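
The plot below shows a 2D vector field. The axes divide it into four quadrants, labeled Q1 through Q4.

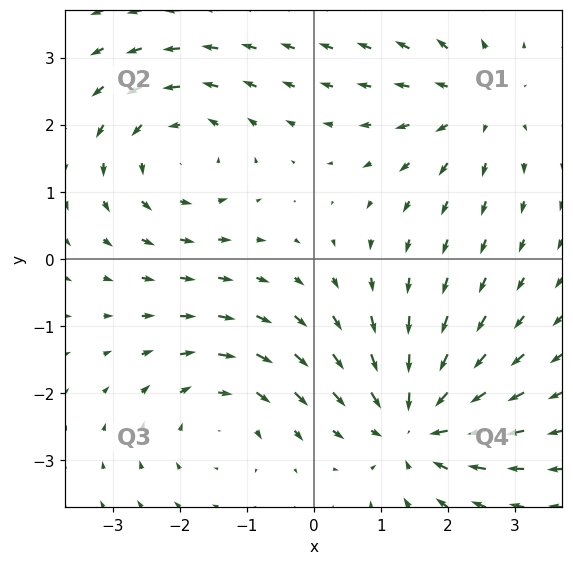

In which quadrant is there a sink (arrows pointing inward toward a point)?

The sink sits at approximately (1.5, -2.5), which lies in quadrant Q4. The divergence there is about -6, negative as expected for a sink.

Q4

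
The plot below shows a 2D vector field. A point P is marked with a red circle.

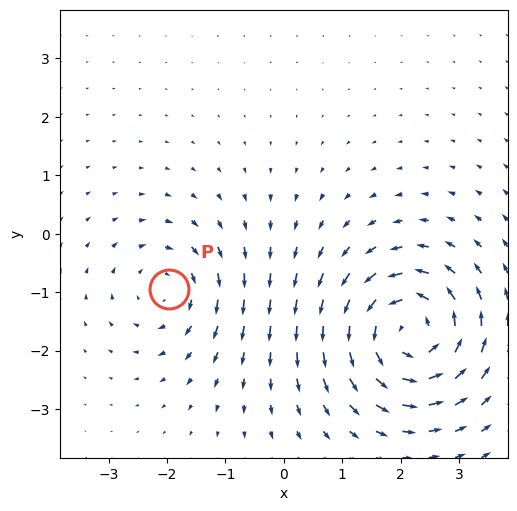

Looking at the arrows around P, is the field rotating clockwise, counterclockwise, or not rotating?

clockwise

Near P at (-2.0, -1.0) the arrows circulate clockwise. The curl (z-component) there is about -3; negative curl means clockwise rotation.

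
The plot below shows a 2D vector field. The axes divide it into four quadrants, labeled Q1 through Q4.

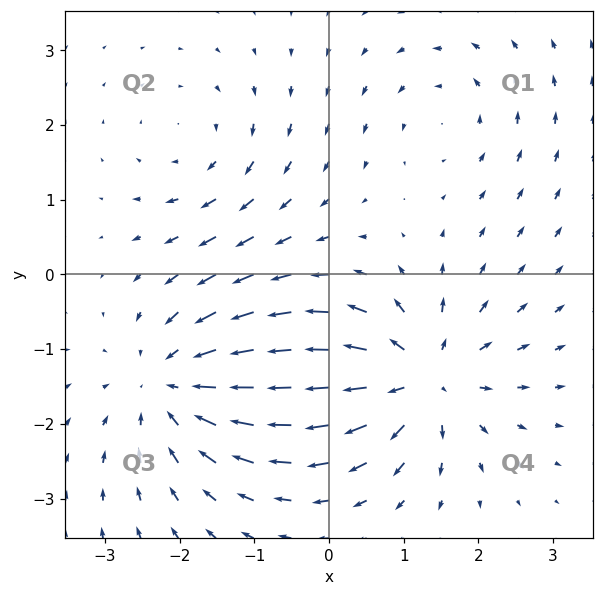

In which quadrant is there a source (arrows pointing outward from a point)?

Q4

The source sits at approximately (1.2, -1.4), which lies in quadrant Q4. The divergence there is about +6, positive as expected for a source.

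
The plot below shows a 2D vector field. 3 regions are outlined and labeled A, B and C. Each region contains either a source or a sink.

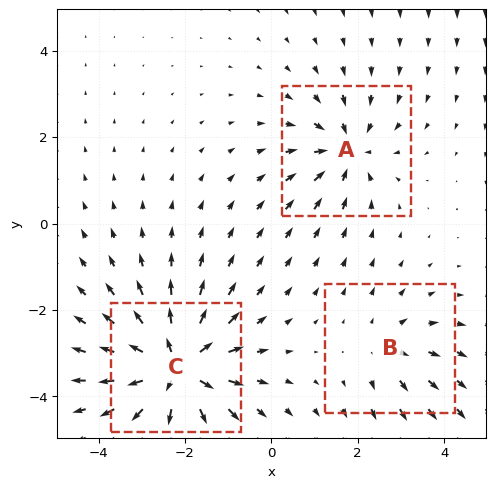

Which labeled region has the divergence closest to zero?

B

Divergence at each region's feature centre — A: about -3, B: about +2, C: about +6. Region B is closest to zero.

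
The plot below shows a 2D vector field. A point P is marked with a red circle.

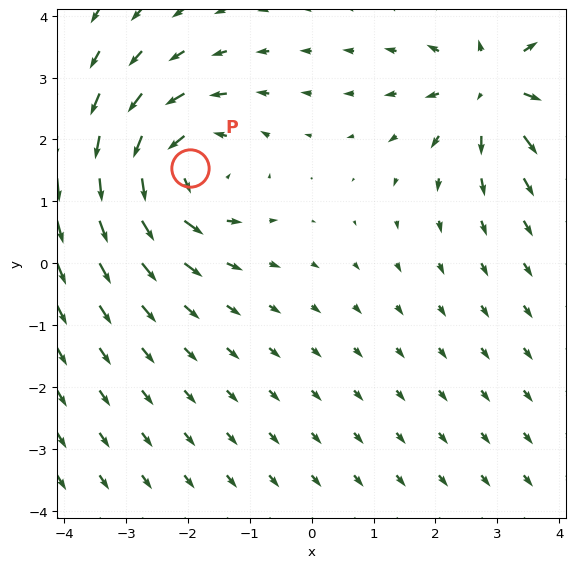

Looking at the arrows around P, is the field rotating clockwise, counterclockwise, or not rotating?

counterclockwise

Near P at (-2.0, 1.5) the arrows circulate counterclockwise. The curl (z-component) there is about +4; positive curl means counterclockwise rotation.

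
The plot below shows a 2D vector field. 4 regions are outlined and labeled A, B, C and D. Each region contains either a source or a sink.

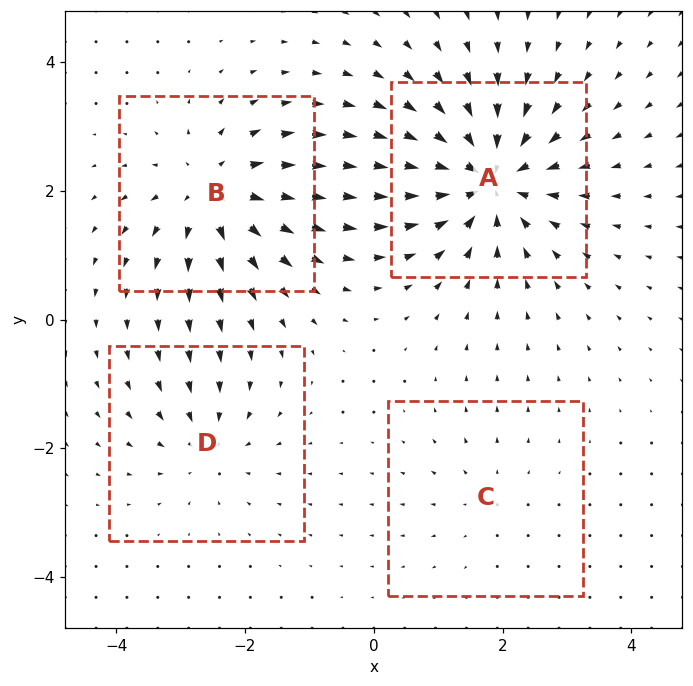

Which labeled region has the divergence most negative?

A

Divergence at each region's feature centre — A: about -8, B: about +6, C: about +2, D: about -4. Region A is most negative.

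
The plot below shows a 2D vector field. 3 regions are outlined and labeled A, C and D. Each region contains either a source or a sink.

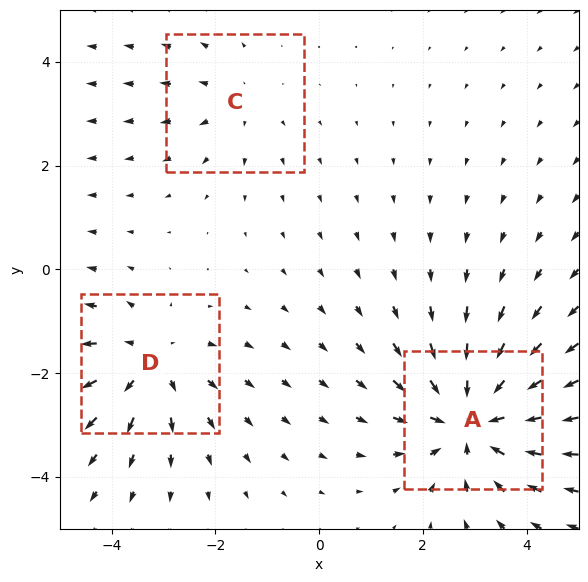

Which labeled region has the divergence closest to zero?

C

Divergence at each region's feature centre — A: about -4, C: about +2, D: about +3. Region C is closest to zero.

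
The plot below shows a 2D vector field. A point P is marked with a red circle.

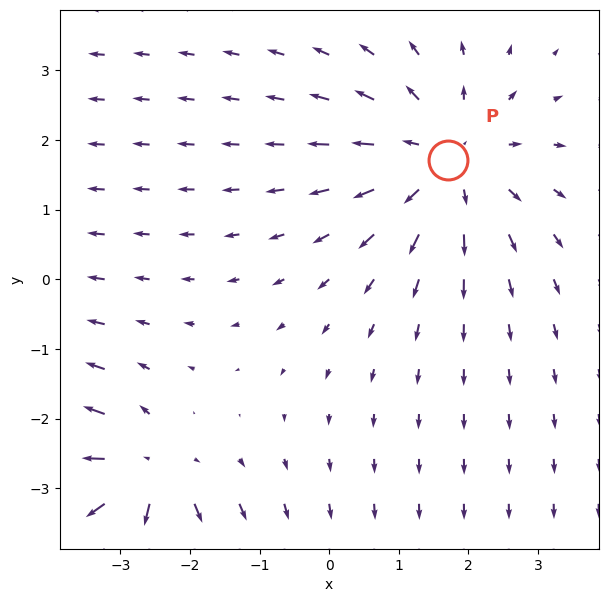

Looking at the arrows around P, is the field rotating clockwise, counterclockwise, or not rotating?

Near P at (1.7, 1.7) the arrows show no circulation. The curl there is ≈0.

not rotating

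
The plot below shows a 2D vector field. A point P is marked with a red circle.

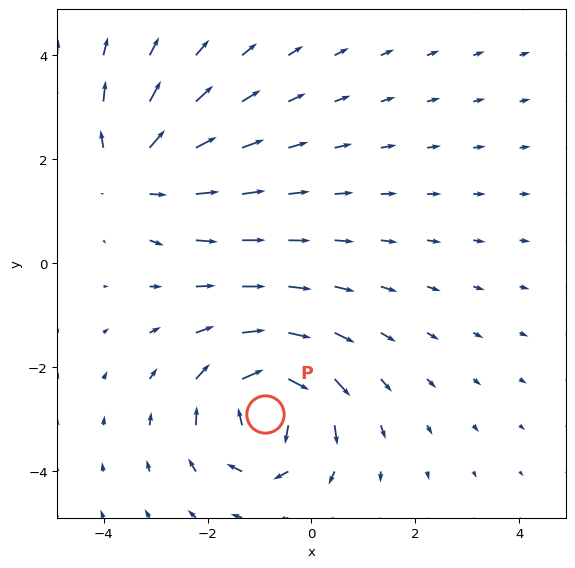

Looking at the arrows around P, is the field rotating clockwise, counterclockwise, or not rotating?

clockwise

Near P at (-0.9, -2.9) the arrows circulate clockwise. The curl (z-component) there is about -6; negative curl means clockwise rotation.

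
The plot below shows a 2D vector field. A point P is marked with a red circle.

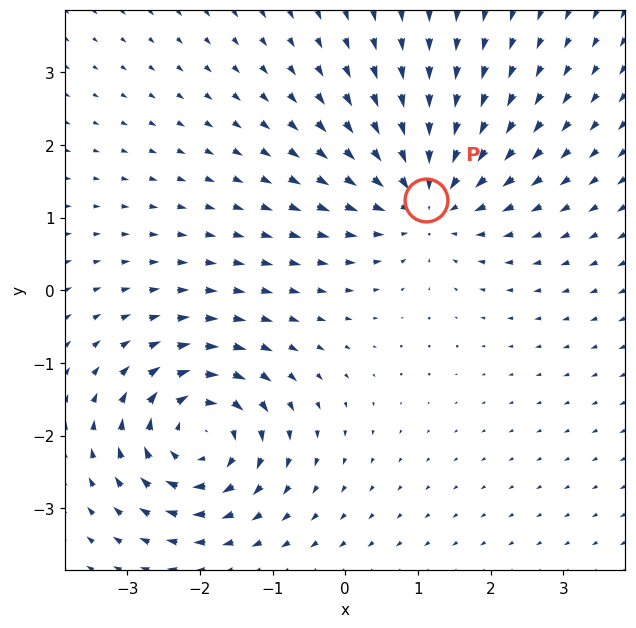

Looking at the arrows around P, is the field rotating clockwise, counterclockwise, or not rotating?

not rotating

Near P at (1.1, 1.2) the arrows show no circulation. The curl there is ≈0.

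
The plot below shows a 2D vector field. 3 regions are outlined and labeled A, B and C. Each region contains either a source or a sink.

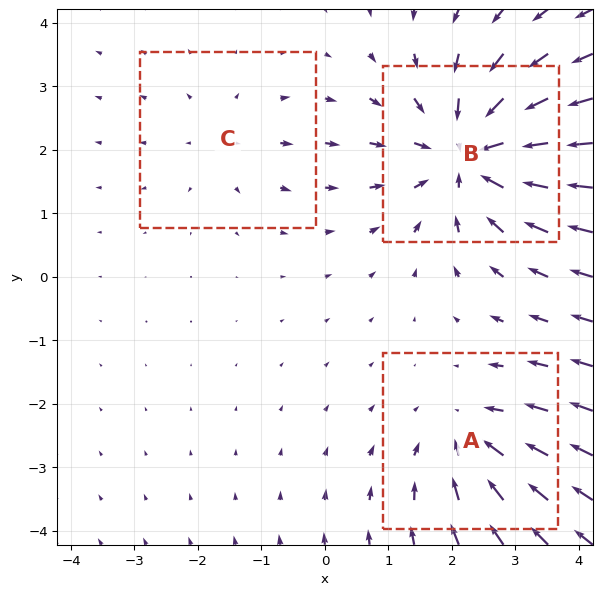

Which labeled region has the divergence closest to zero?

C

Divergence at each region's feature centre — A: about -3, B: about -5, C: about +2. Region C is closest to zero.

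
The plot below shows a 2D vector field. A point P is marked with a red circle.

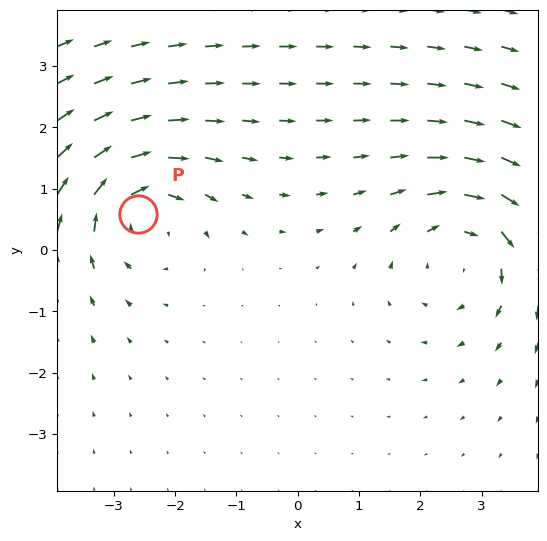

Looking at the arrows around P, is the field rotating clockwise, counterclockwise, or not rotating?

Near P at (-2.6, 0.6) the arrows circulate clockwise. The curl (z-component) there is about -4; negative curl means clockwise rotation.

clockwise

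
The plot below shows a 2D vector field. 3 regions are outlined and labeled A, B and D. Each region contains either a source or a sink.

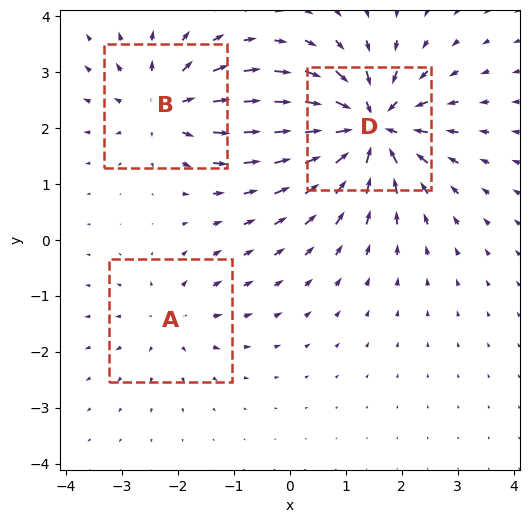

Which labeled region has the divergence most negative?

D

Divergence at each region's feature centre — A: about +2, B: about +4, D: about -6. Region D is most negative.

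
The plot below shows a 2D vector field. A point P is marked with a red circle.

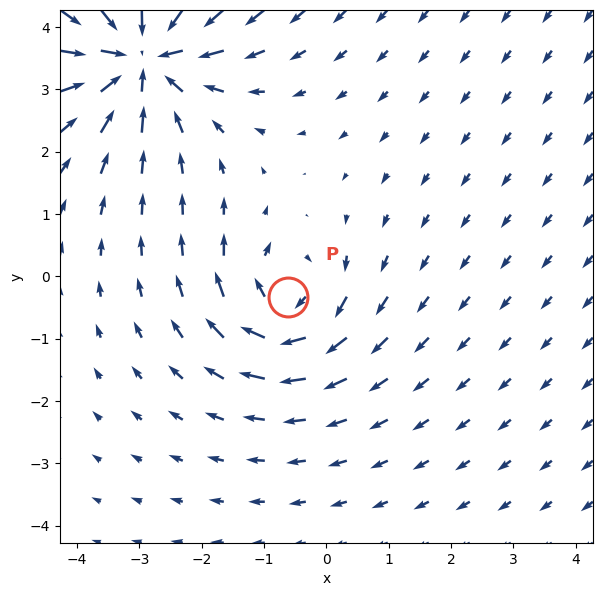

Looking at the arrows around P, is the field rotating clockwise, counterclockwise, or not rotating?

Near P at (-0.6, -0.3) the arrows circulate clockwise. The curl (z-component) there is about -4; negative curl means clockwise rotation.

clockwise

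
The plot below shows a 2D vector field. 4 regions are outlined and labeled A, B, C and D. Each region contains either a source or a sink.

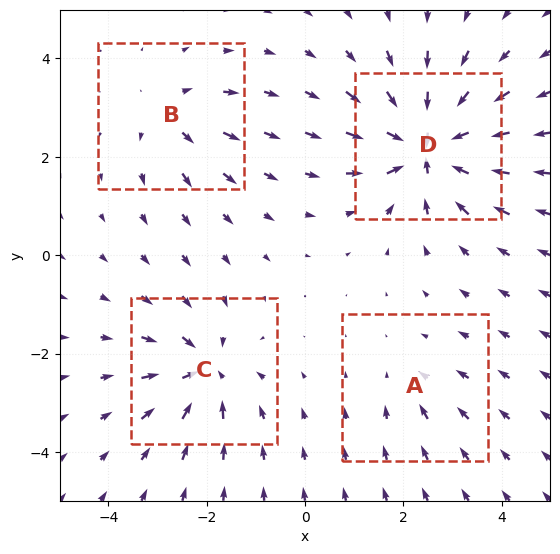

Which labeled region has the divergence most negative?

Divergence at each region's feature centre — A: about -2, B: about +4, C: about -6, D: about -8. Region D is most negative.

D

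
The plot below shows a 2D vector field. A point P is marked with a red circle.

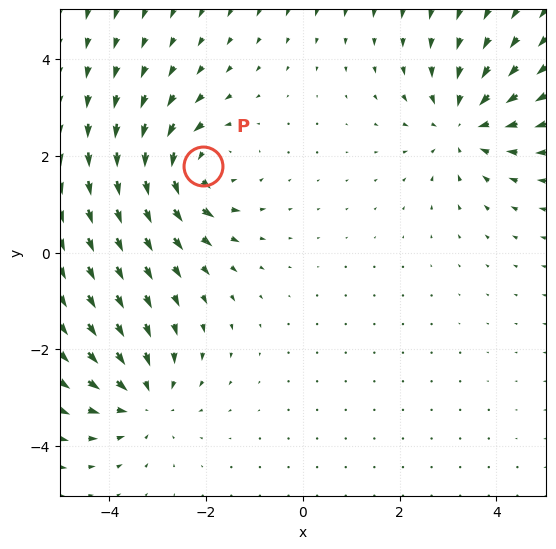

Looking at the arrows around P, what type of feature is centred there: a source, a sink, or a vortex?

vortex

At P (-2.1, 1.8) the arrows circulate counterclockwise. Divergence ≈0, curl about +5 — near-zero divergence with nonzero curl is a vortex.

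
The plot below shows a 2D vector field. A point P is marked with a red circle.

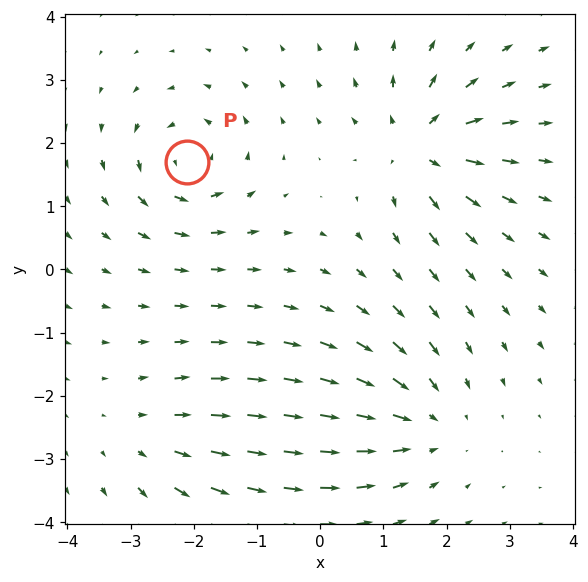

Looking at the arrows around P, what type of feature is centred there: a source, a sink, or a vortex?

At P (-2.1, 1.7) the arrows circulate counterclockwise. Divergence ≈0, curl about +6 — near-zero divergence with nonzero curl is a vortex.

vortex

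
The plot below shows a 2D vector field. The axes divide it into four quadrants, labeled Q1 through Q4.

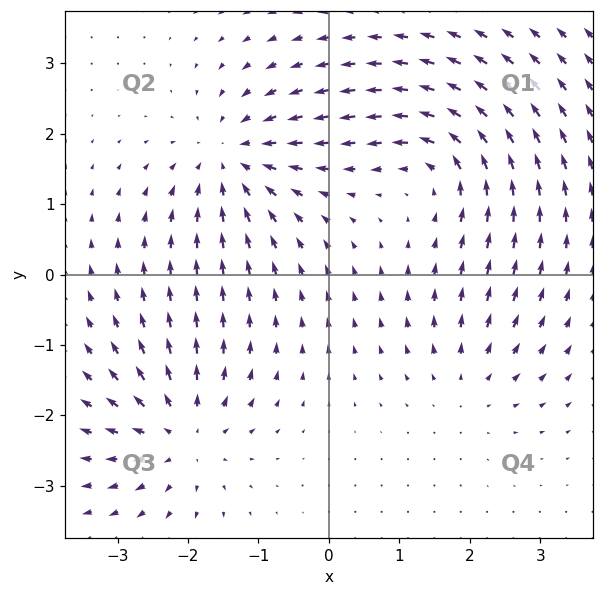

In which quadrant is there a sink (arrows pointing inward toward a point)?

The sink sits at approximately (-1.4, 1.6), which lies in quadrant Q2. The divergence there is about -5, negative as expected for a sink.

Q2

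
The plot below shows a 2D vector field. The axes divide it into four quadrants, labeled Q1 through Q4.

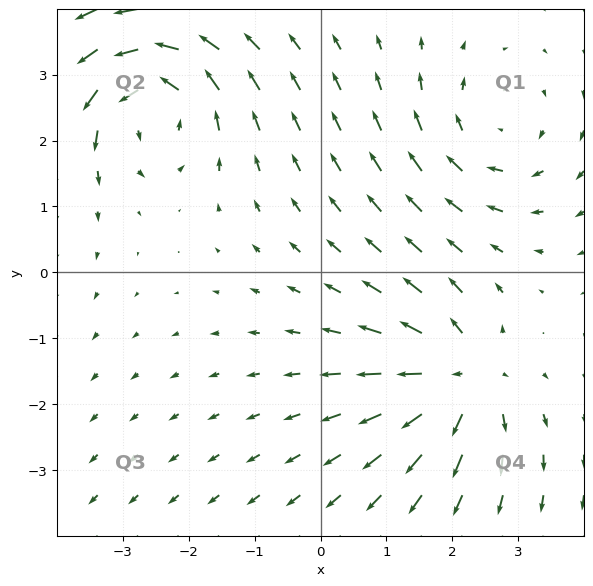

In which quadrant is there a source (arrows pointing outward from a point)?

The source sits at approximately (2.1, -1.6), which lies in quadrant Q4. The divergence there is about +5, positive as expected for a source.

Q4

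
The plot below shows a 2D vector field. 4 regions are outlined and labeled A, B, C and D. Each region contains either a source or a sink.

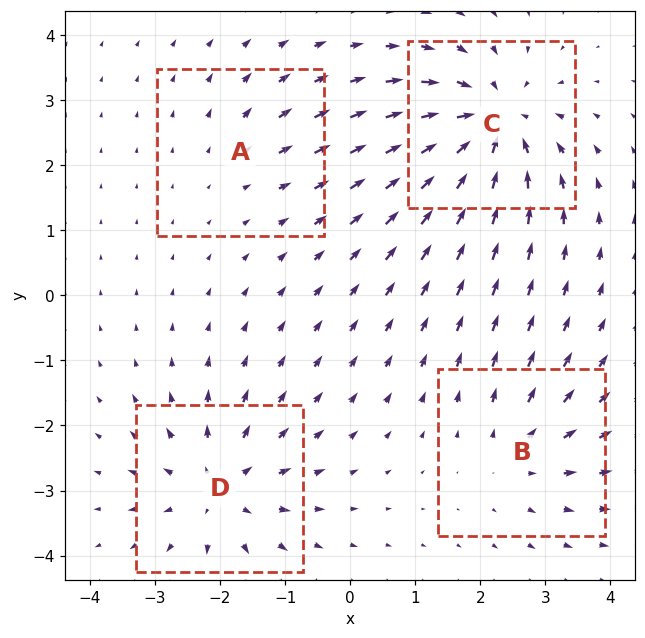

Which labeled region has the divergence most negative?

Divergence at each region's feature centre — A: about +2, B: about +4, C: about -7, D: about +5. Region C is most negative.

C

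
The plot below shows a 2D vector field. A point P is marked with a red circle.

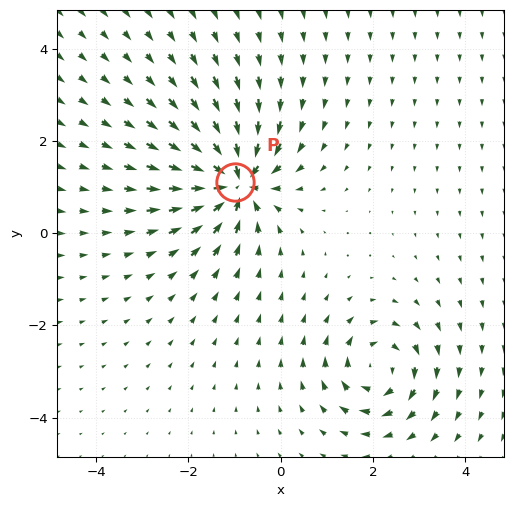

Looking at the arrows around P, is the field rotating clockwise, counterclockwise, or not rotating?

not rotating

Near P at (-1.0, 1.1) the arrows show no circulation. The curl there is ≈0.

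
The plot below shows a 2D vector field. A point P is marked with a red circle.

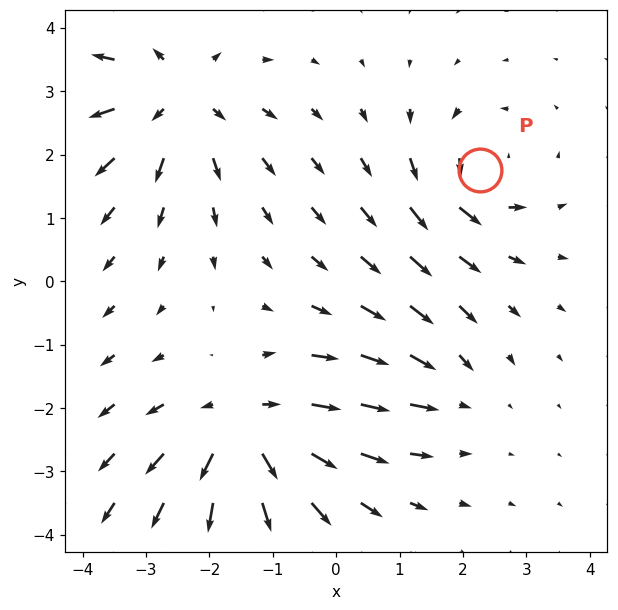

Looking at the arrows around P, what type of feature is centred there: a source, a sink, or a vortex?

At P (2.3, 1.8) the arrows circulate counterclockwise. Divergence ≈0, curl about +4 — near-zero divergence with nonzero curl is a vortex.

vortex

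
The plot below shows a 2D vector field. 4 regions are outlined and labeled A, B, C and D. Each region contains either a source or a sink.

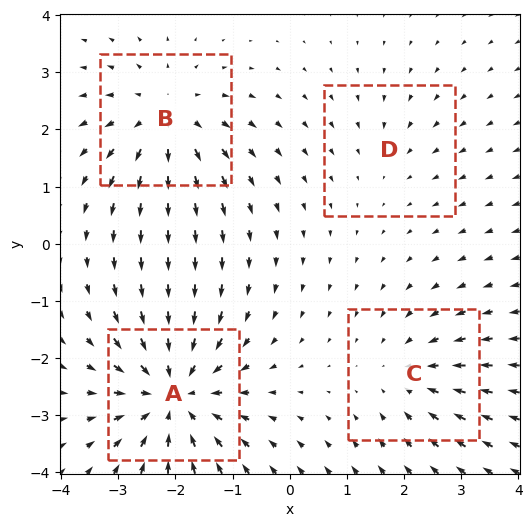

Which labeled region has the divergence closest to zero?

D

Divergence at each region's feature centre — A: about -7, B: about +5, C: about -3, D: about -2. Region D is closest to zero.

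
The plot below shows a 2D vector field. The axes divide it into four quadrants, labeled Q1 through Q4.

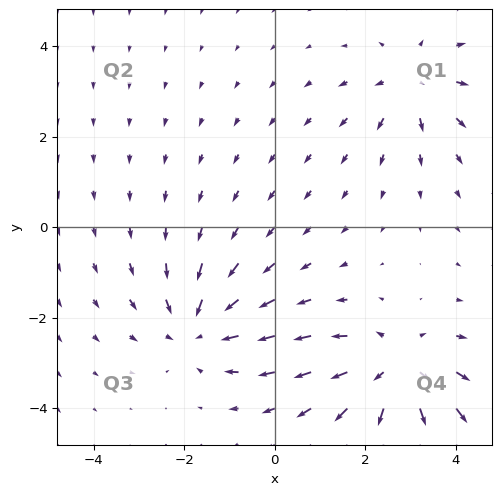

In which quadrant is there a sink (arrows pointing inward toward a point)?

Q3

The sink sits at approximately (-1.7, -2.2), which lies in quadrant Q3. The divergence there is about -4, negative as expected for a sink.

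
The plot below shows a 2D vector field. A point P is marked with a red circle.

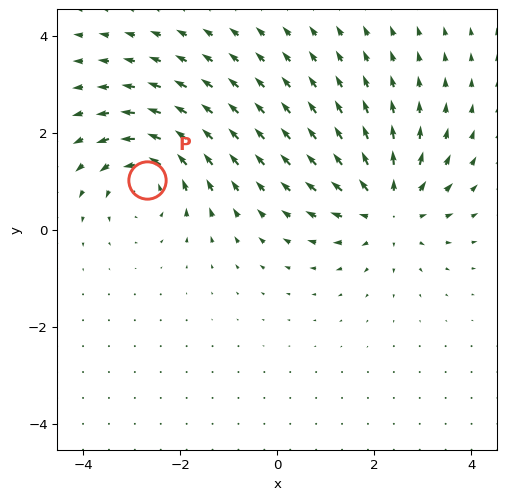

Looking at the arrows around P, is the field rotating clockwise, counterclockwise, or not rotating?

counterclockwise

Near P at (-2.7, 1.0) the arrows circulate counterclockwise. The curl (z-component) there is about +4; positive curl means counterclockwise rotation.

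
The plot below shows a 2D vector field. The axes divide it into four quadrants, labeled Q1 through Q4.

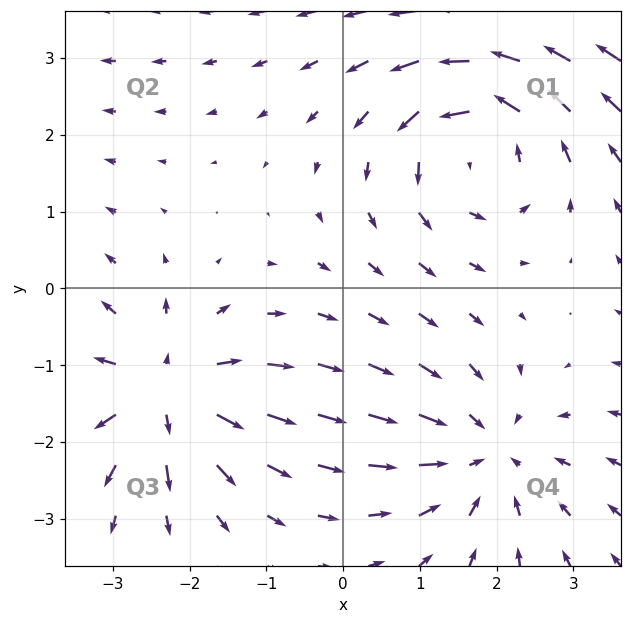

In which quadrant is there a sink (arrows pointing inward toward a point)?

Q4

The sink sits at approximately (1.9, -2.2), which lies in quadrant Q4. The divergence there is about -4, negative as expected for a sink.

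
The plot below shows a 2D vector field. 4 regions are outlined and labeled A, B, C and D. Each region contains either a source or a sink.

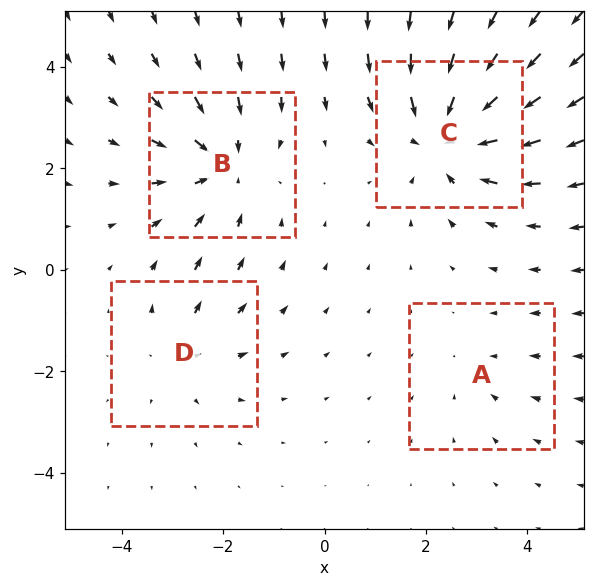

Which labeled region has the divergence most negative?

Divergence at each region's feature centre — A: about -2, B: about -4, C: about -6, D: about +3. Region C is most negative.

C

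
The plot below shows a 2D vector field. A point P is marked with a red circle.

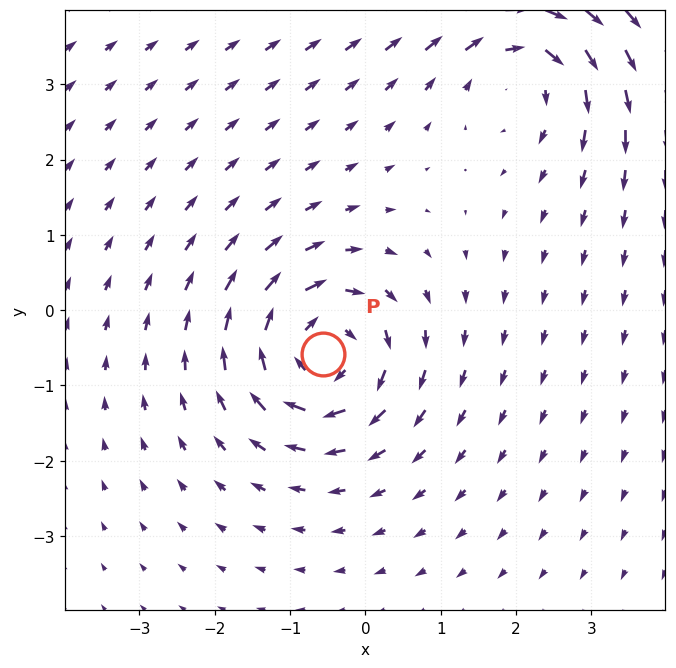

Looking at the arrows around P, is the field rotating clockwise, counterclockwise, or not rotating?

Near P at (-0.6, -0.6) the arrows circulate clockwise. The curl (z-component) there is about -5; negative curl means clockwise rotation.

clockwise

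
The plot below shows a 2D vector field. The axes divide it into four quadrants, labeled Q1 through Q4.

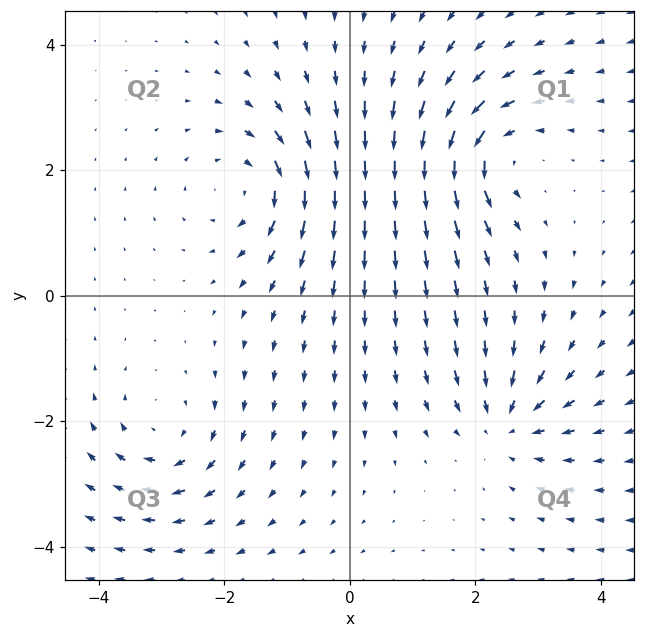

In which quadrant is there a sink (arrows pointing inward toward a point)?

The sink sits at approximately (2.5, -2.0), which lies in quadrant Q4. The divergence there is about -4, negative as expected for a sink.

Q4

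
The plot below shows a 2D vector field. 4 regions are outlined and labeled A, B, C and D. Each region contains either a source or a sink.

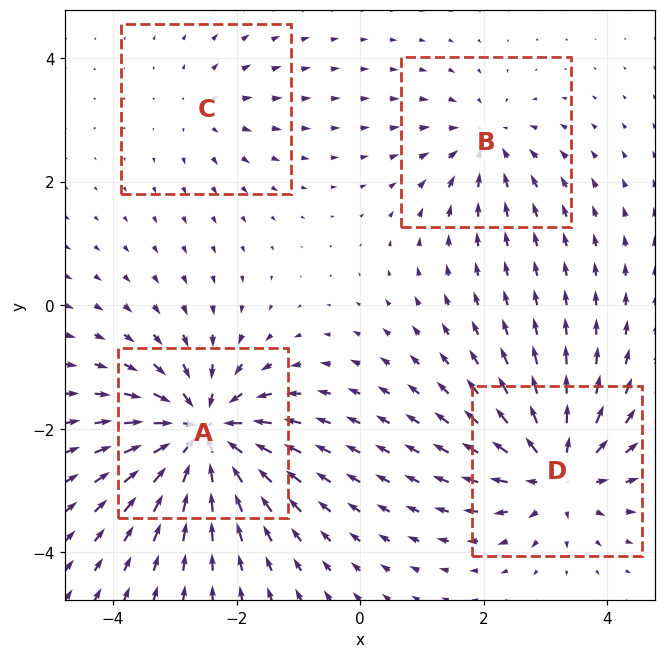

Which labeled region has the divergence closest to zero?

Divergence at each region's feature centre — A: about -8, B: about -4, C: about +3, D: about +6. Region C is closest to zero.

C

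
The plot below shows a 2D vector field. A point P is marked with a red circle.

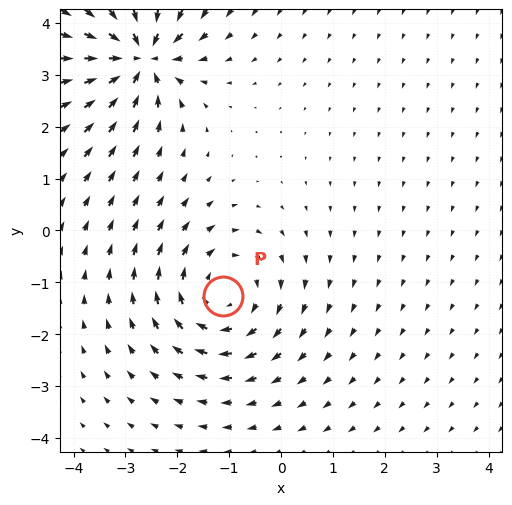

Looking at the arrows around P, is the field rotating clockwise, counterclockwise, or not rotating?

Near P at (-1.1, -1.3) the arrows circulate clockwise. The curl (z-component) there is about -3; negative curl means clockwise rotation.

clockwise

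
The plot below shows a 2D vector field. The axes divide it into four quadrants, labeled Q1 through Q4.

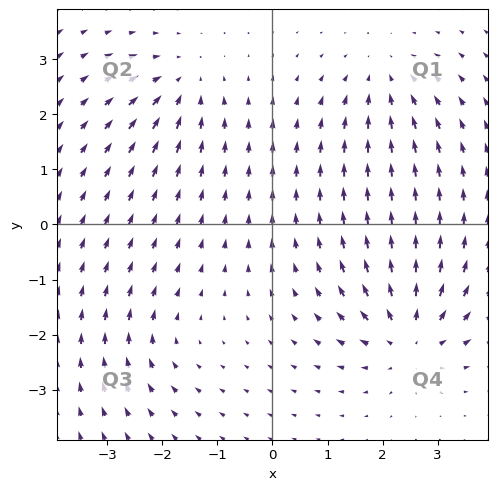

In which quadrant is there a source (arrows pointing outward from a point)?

Q4

The source sits at approximately (2.5, -2.0), which lies in quadrant Q4. The divergence there is about +6, positive as expected for a source.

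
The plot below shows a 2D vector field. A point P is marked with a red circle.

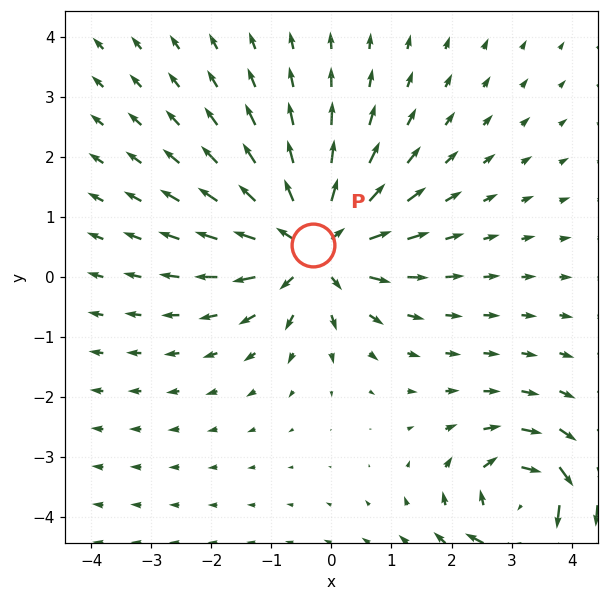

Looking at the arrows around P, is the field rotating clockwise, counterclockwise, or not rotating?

not rotating

Near P at (-0.3, 0.5) the arrows show no circulation. The curl there is ≈0.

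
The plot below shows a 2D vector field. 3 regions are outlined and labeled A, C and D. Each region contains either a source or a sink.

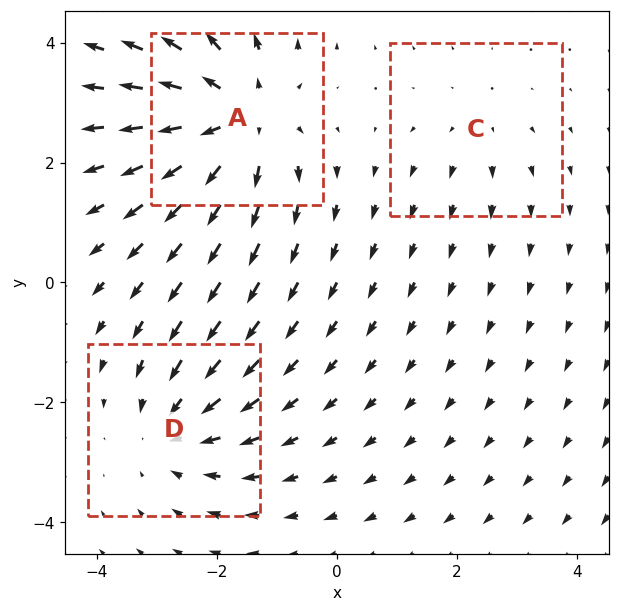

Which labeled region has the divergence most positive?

A

Divergence at each region's feature centre — A: about +4, C: about +2, D: about -3. Region A is most positive.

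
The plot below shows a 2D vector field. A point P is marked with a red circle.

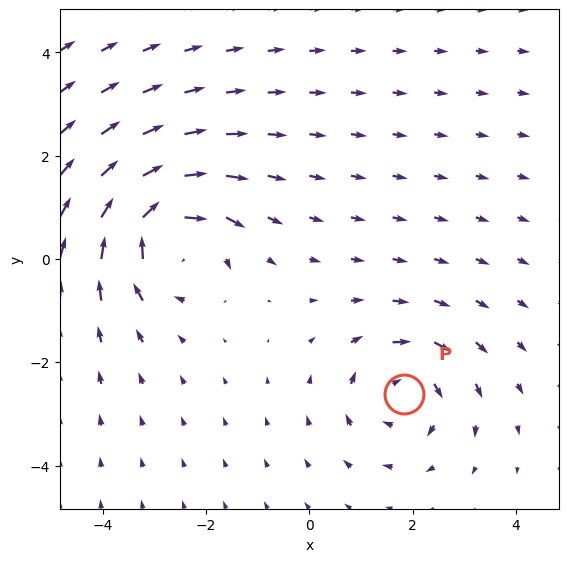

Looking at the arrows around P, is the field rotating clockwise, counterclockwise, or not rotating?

Near P at (1.8, -2.6) the arrows circulate clockwise. The curl (z-component) there is about -3; negative curl means clockwise rotation.

clockwise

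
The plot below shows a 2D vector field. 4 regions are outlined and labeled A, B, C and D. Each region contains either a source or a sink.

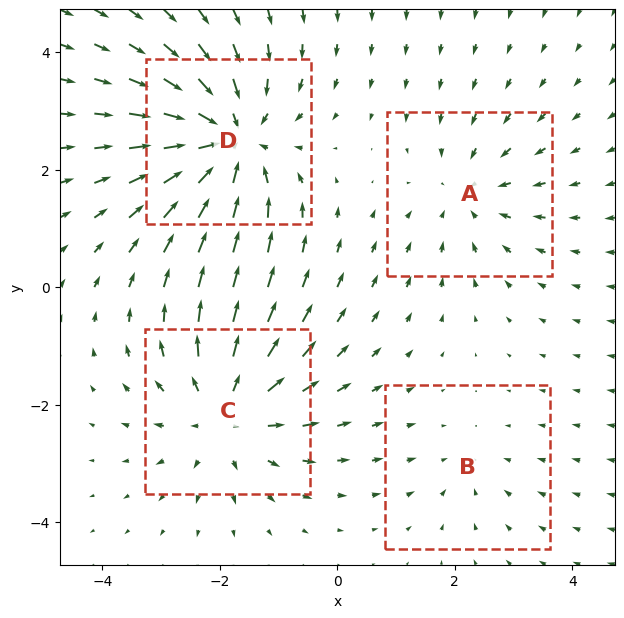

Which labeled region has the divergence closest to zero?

Divergence at each region's feature centre — A: about -3, B: about -2, C: about +5, D: about -6. Region B is closest to zero.

B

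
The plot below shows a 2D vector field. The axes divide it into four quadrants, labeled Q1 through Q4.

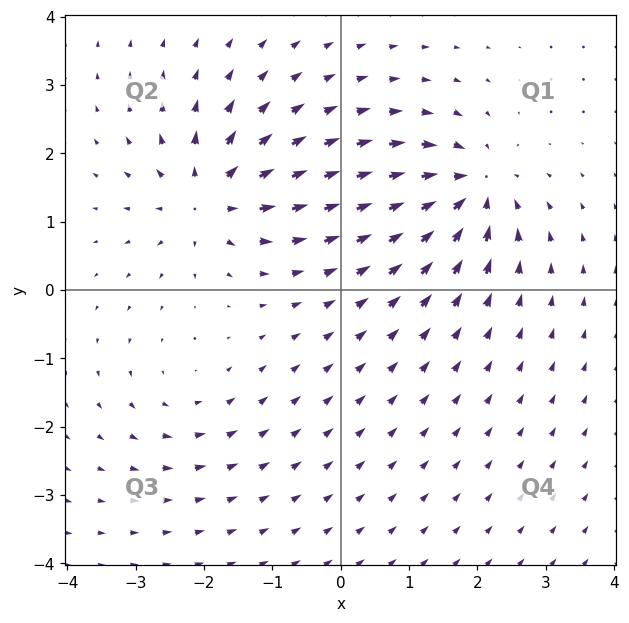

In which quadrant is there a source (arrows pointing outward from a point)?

The source sits at approximately (-1.9, 1.4), which lies in quadrant Q2. The divergence there is about +6, positive as expected for a source.

Q2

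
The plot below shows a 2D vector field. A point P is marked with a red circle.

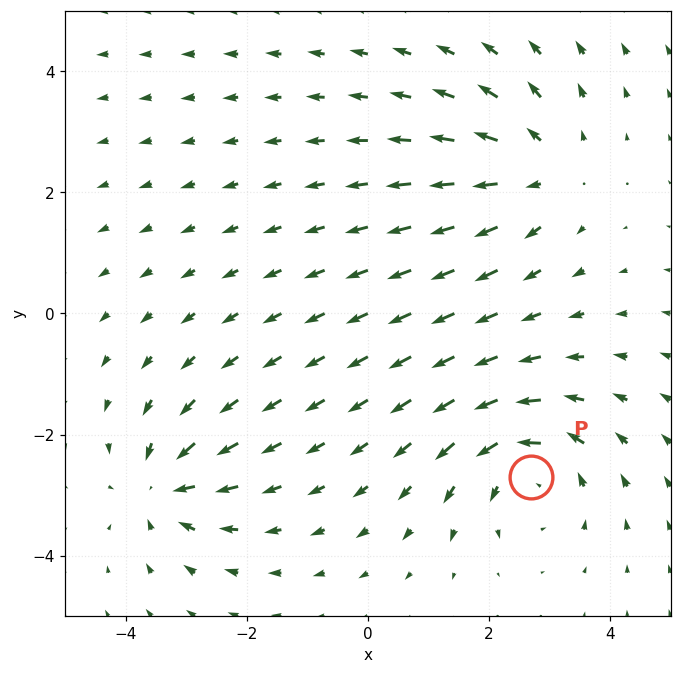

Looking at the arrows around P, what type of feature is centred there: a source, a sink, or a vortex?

vortex

At P (2.7, -2.7) the arrows circulate counterclockwise. Divergence ≈0, curl about +5 — near-zero divergence with nonzero curl is a vortex.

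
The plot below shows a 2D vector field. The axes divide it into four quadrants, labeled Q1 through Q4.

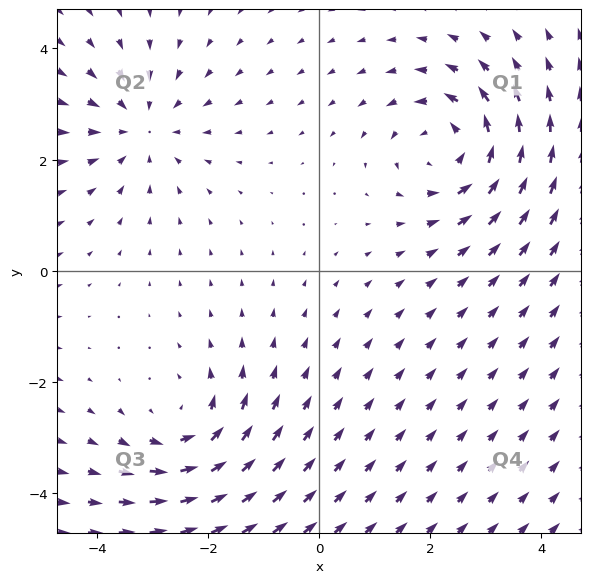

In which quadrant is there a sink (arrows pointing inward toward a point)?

Q2

The sink sits at approximately (-3.2, 2.6), which lies in quadrant Q2. The divergence there is about -3, negative as expected for a sink.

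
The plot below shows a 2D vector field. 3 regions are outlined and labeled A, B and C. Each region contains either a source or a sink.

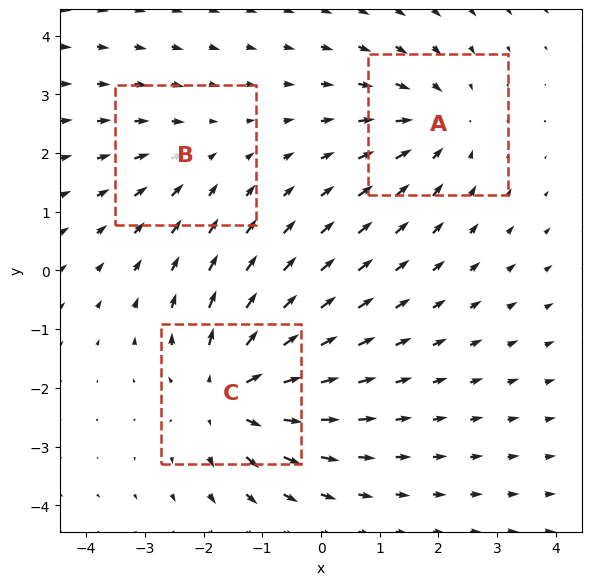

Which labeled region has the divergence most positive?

C

Divergence at each region's feature centre — A: about -3, B: about -2, C: about +4. Region C is most positive.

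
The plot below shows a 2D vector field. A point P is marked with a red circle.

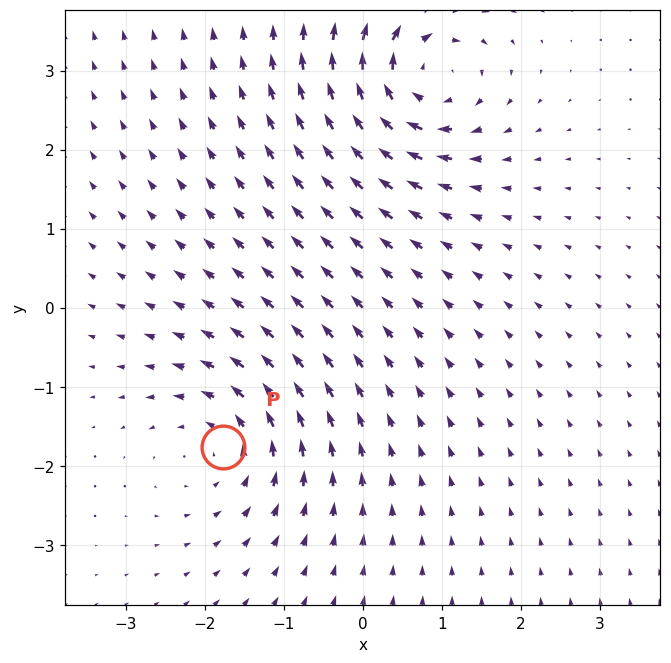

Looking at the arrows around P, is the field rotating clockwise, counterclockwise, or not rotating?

Near P at (-1.8, -1.8) the arrows circulate counterclockwise. The curl (z-component) there is about +4; positive curl means counterclockwise rotation.

counterclockwise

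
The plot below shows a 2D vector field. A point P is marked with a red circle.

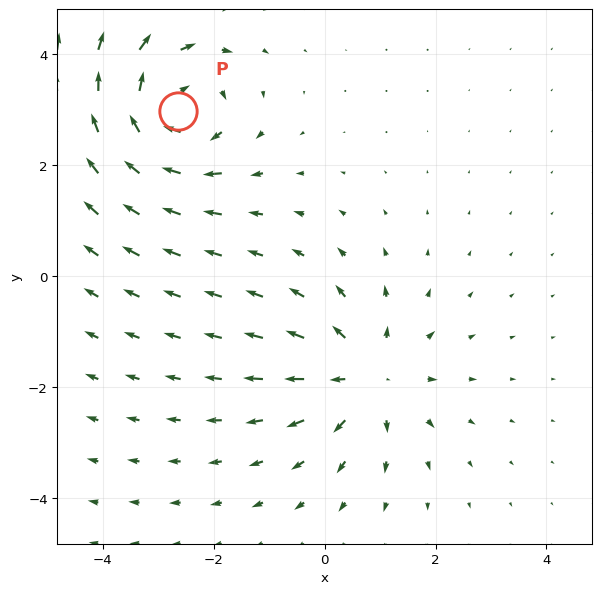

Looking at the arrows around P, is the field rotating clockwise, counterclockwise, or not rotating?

clockwise

Near P at (-2.6, 3.0) the arrows circulate clockwise. The curl (z-component) there is about -6; negative curl means clockwise rotation.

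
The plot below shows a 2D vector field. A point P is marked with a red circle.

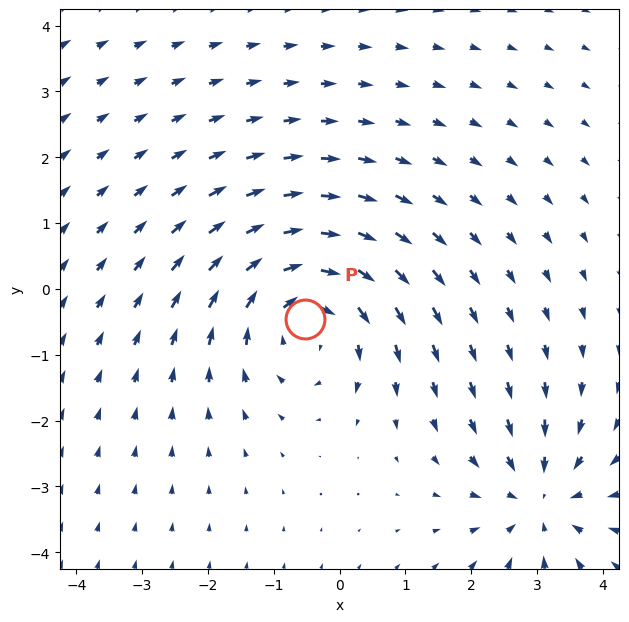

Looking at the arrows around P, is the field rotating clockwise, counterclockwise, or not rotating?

clockwise

Near P at (-0.5, -0.5) the arrows circulate clockwise. The curl (z-component) there is about -4; negative curl means clockwise rotation.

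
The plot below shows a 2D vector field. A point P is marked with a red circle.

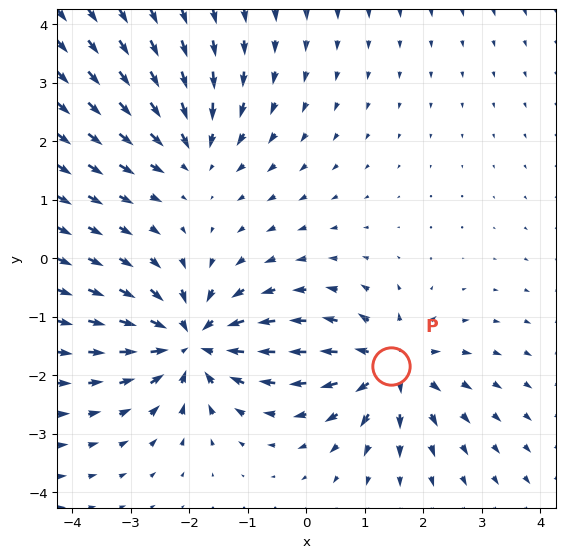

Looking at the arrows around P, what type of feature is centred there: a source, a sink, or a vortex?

source

At P (1.4, -1.8) the arrows spread outward. Divergence about +5, curl ≈0 — positive divergence with near-zero curl is a source.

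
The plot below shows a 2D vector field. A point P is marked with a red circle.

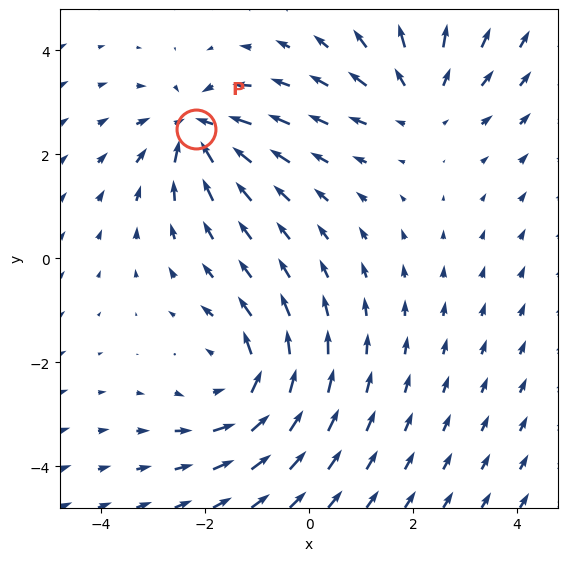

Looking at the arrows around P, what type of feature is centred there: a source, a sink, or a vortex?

At P (-2.2, 2.5) the arrows converge inward. Divergence about -4, curl ≈0 — negative divergence with near-zero curl is a sink.

sink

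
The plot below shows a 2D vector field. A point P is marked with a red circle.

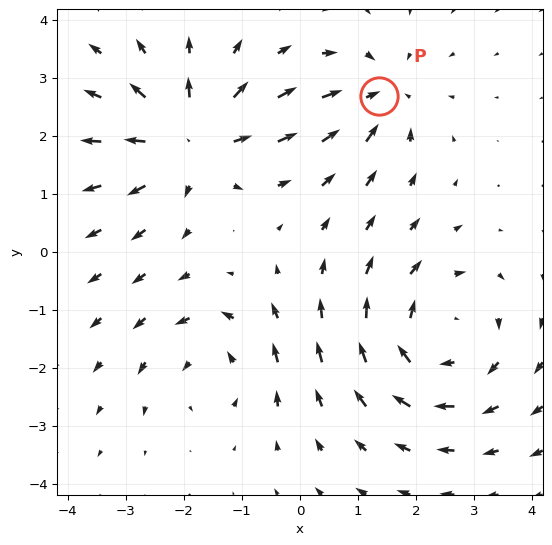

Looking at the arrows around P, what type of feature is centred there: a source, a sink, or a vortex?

At P (1.4, 2.7) the arrows converge inward. Divergence about -3, curl ≈0 — negative divergence with near-zero curl is a sink.

sink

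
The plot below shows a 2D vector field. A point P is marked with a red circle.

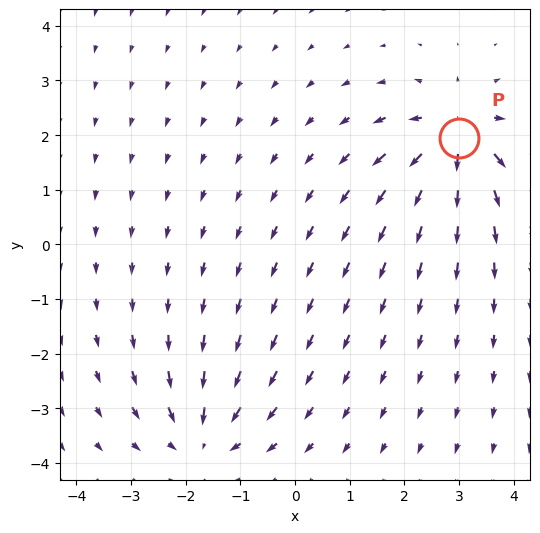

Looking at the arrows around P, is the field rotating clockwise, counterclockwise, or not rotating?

Near P at (3.0, 2.0) the arrows show no circulation. The curl there is ≈0.

not rotating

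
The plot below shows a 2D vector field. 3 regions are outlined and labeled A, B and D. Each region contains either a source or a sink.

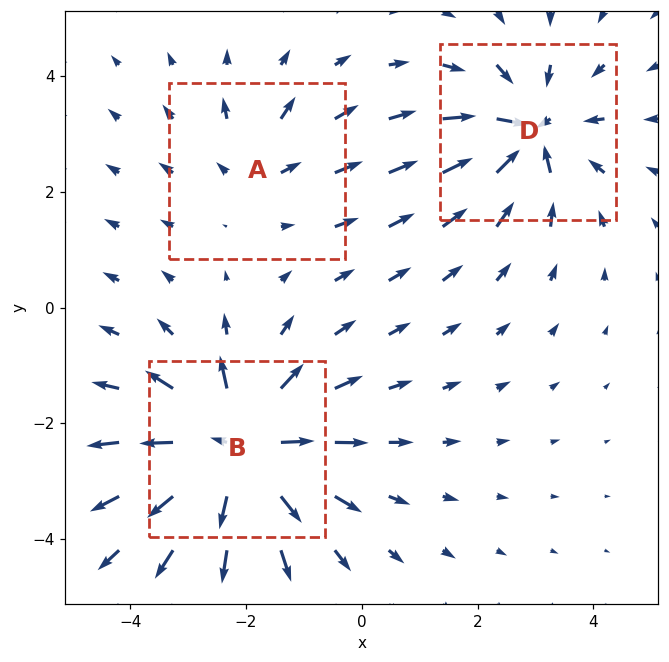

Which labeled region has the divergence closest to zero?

Divergence at each region's feature centre — A: about +2, B: about +6, D: about -4. Region A is closest to zero.

A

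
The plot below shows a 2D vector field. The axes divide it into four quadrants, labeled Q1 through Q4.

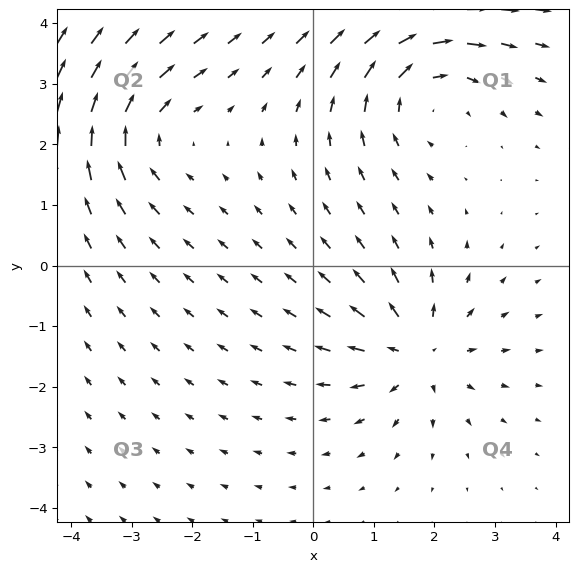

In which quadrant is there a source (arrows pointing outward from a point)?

The source sits at approximately (1.7, -1.4), which lies in quadrant Q4. The divergence there is about +4, positive as expected for a source.

Q4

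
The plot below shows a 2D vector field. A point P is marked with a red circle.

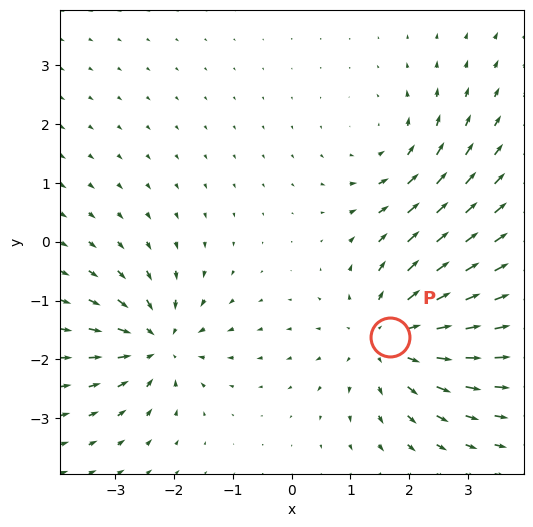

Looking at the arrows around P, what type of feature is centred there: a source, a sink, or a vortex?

At P (1.7, -1.6) the arrows spread outward. Divergence about +3, curl ≈0 — positive divergence with near-zero curl is a source.

source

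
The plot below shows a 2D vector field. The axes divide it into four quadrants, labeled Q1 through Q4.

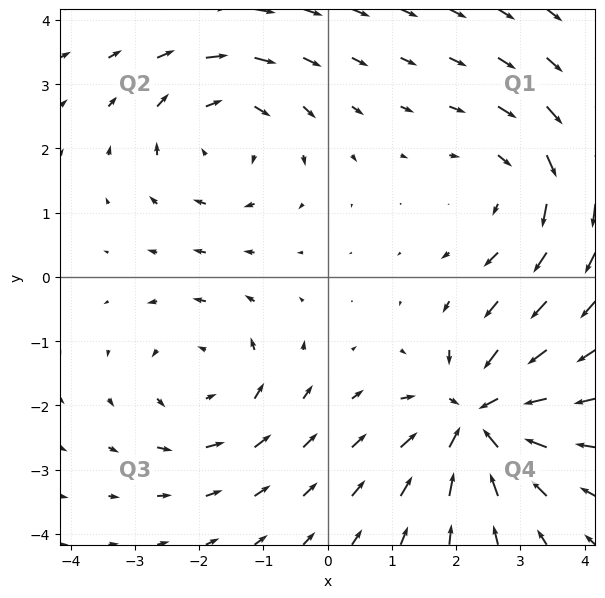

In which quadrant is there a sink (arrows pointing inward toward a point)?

Q4

The sink sits at approximately (2.3, -2.2), which lies in quadrant Q4. The divergence there is about -6, negative as expected for a sink.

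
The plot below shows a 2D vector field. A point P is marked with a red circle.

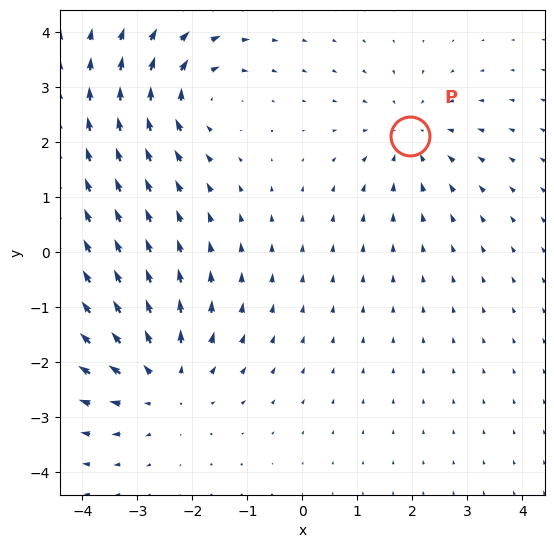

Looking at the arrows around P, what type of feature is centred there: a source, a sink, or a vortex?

sink

At P (2.0, 2.1) the arrows converge inward. Divergence about -3, curl ≈0 — negative divergence with near-zero curl is a sink.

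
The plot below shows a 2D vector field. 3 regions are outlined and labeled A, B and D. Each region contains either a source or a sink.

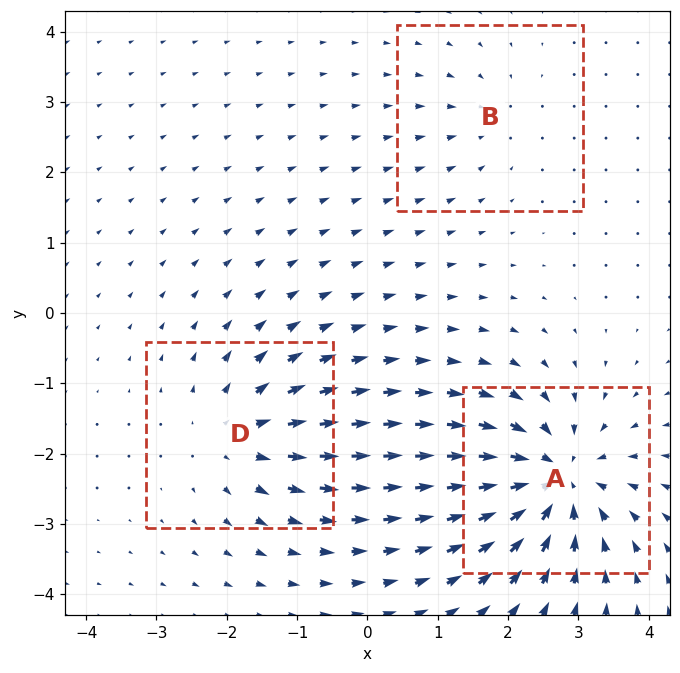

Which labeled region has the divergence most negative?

Divergence at each region's feature centre — A: about -6, B: about -2, D: about +4. Region A is most negative.

A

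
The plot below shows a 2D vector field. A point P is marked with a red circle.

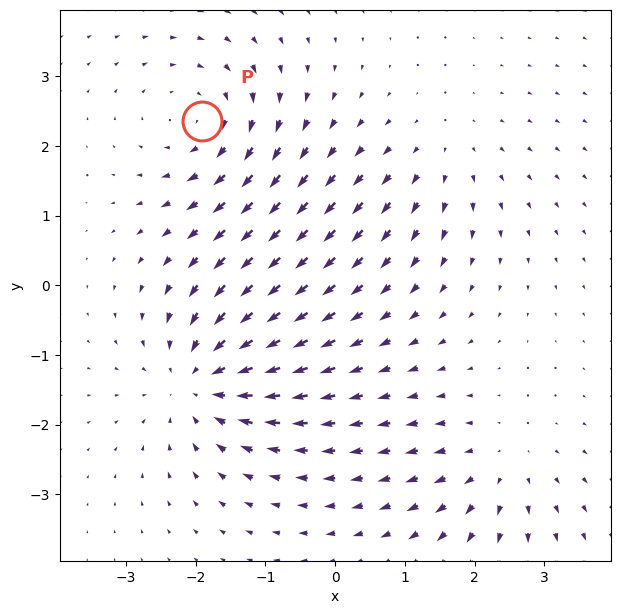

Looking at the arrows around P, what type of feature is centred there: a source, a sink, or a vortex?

vortex

At P (-1.9, 2.4) the arrows circulate clockwise. Divergence ≈0, curl about -4 — near-zero divergence with nonzero curl is a vortex.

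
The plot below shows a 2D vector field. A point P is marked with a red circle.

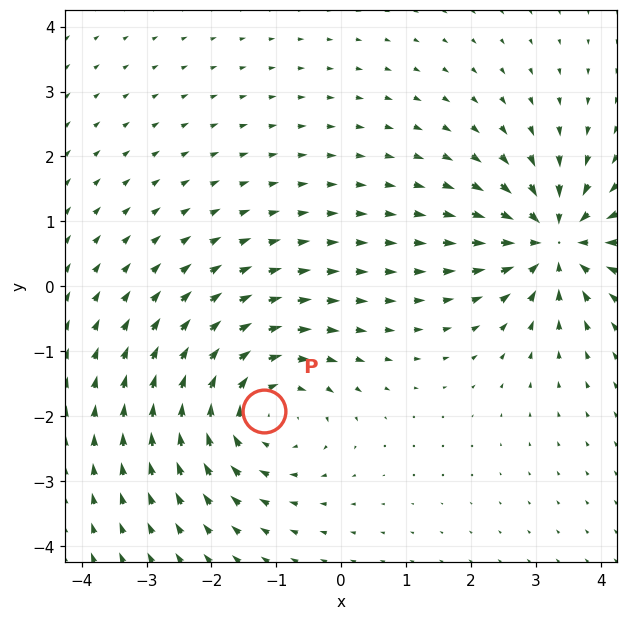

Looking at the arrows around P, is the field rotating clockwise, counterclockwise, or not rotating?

clockwise

Near P at (-1.2, -1.9) the arrows circulate clockwise. The curl (z-component) there is about -4; negative curl means clockwise rotation.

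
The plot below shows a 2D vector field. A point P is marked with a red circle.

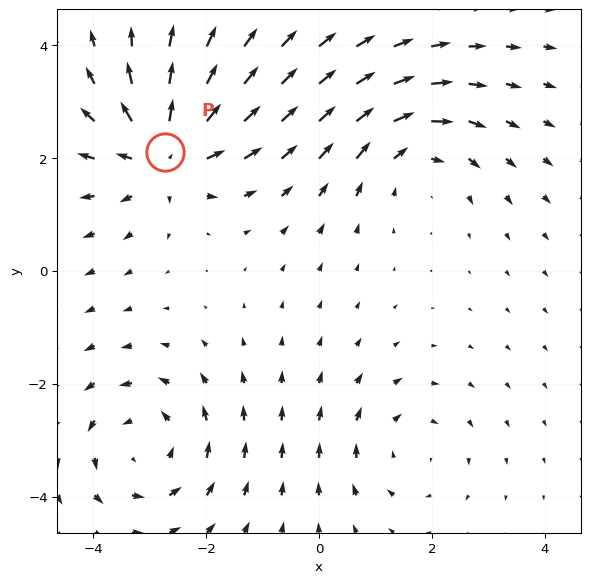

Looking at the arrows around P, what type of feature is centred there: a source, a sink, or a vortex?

source

At P (-2.7, 2.1) the arrows spread outward. Divergence about +5, curl ≈0 — positive divergence with near-zero curl is a source.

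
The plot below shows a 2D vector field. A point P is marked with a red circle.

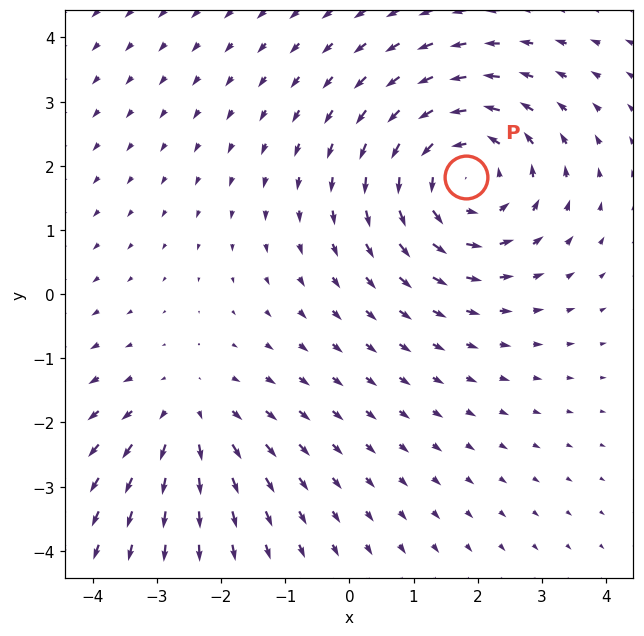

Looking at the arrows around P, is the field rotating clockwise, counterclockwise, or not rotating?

counterclockwise

Near P at (1.8, 1.8) the arrows circulate counterclockwise. The curl (z-component) there is about +4; positive curl means counterclockwise rotation.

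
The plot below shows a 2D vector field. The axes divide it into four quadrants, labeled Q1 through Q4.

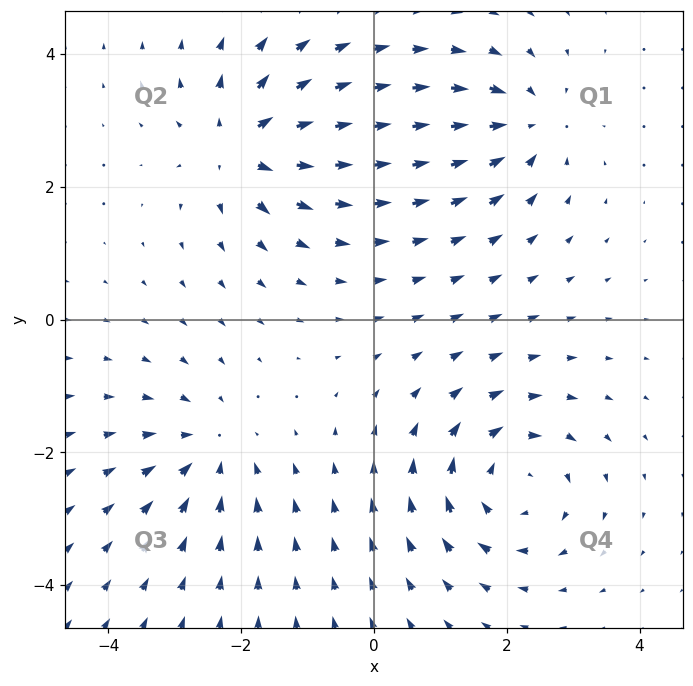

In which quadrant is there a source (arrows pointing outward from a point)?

The source sits at approximately (-2.0, 2.6), which lies in quadrant Q2. The divergence there is about +5, positive as expected for a source.

Q2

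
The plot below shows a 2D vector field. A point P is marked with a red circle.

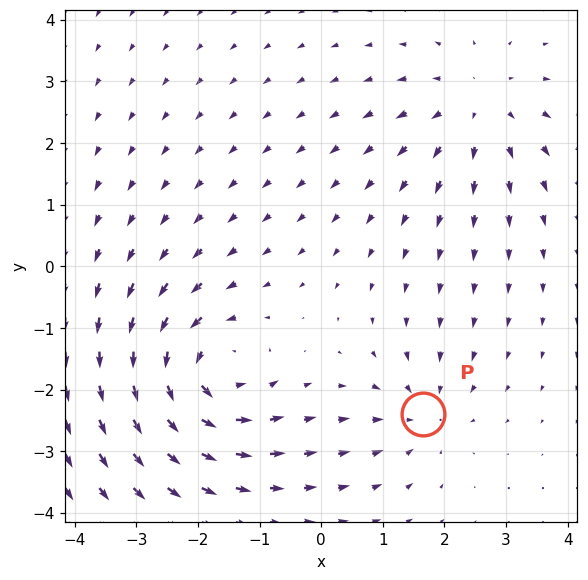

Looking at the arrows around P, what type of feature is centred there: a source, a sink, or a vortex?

sink

At P (1.7, -2.4) the arrows converge inward. Divergence about -3, curl ≈0 — negative divergence with near-zero curl is a sink.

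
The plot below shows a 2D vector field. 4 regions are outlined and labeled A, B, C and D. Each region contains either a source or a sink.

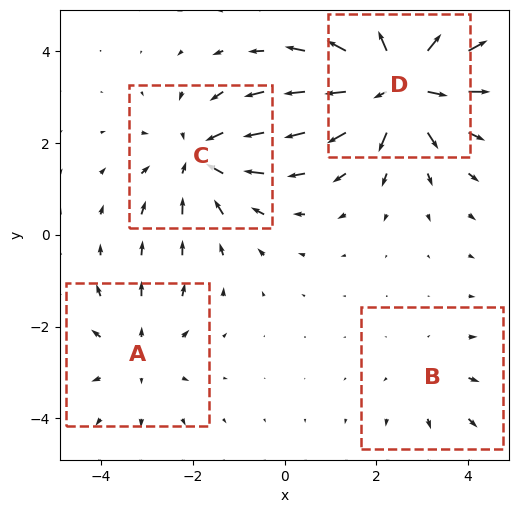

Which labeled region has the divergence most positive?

Divergence at each region's feature centre — A: about +3, B: about +2, C: about -4, D: about +7. Region D is most positive.

D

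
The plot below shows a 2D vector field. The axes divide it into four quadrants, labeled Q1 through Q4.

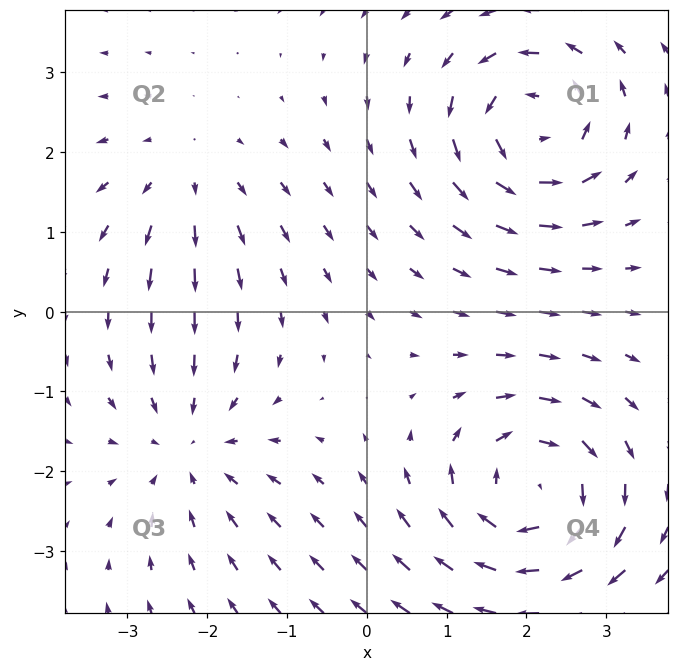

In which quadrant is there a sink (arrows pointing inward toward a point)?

The sink sits at approximately (-2.2, -1.7), which lies in quadrant Q3. The divergence there is about -3, negative as expected for a sink.

Q3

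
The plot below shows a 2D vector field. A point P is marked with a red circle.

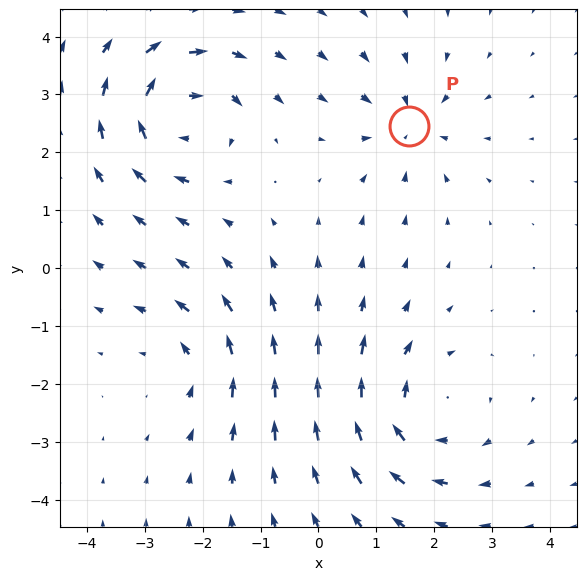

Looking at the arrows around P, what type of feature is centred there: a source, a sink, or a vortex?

sink

At P (1.6, 2.5) the arrows converge inward. Divergence about -4, curl ≈0 — negative divergence with near-zero curl is a sink.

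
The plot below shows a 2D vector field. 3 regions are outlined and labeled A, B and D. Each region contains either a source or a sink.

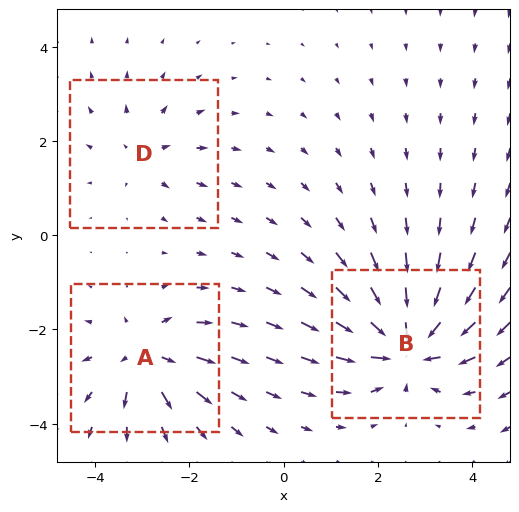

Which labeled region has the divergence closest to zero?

D

Divergence at each region's feature centre — A: about +4, B: about -6, D: about +3. Region D is closest to zero.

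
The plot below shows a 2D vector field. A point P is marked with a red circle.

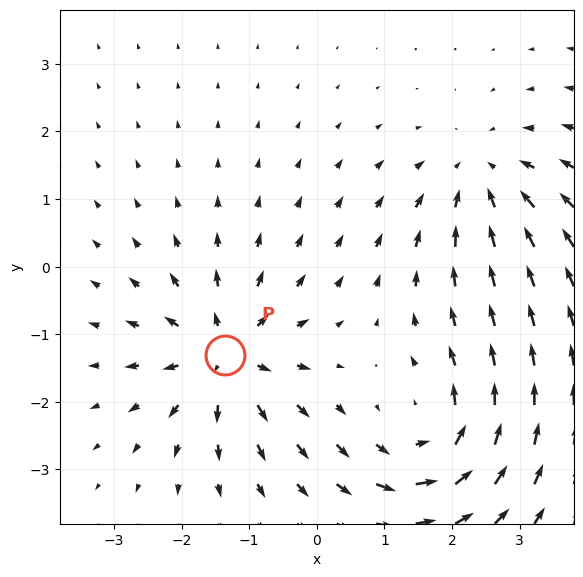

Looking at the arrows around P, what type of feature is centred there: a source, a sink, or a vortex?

At P (-1.4, -1.3) the arrows spread outward. Divergence about +6, curl ≈0 — positive divergence with near-zero curl is a source.

source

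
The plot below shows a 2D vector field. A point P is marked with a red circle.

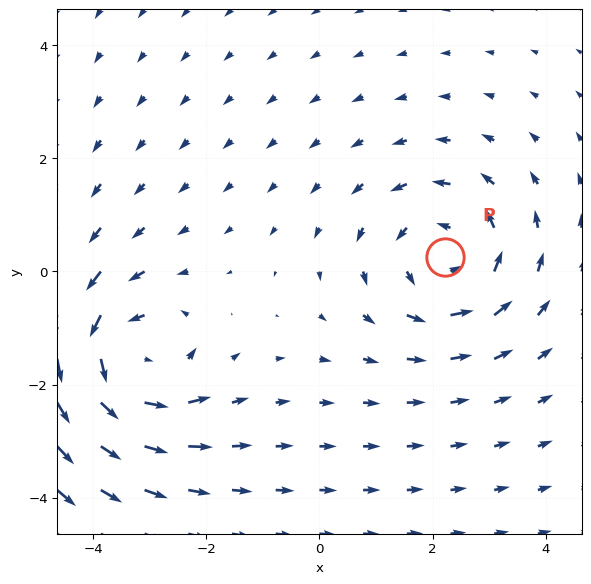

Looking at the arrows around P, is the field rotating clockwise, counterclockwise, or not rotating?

Near P at (2.2, 0.3) the arrows circulate counterclockwise. The curl (z-component) there is about +4; positive curl means counterclockwise rotation.

counterclockwise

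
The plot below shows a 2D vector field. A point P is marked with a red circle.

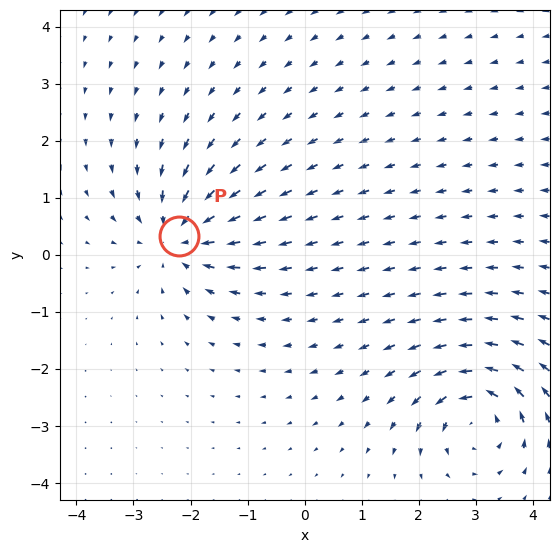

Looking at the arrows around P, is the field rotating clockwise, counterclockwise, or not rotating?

not rotating

Near P at (-2.2, 0.3) the arrows show no circulation. The curl there is ≈0.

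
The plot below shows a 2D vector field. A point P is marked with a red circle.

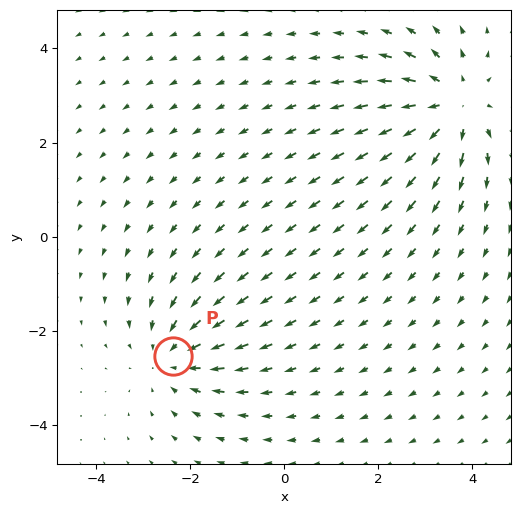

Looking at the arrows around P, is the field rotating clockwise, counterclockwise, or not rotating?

not rotating

Near P at (-2.4, -2.5) the arrows show no circulation. The curl there is ≈0.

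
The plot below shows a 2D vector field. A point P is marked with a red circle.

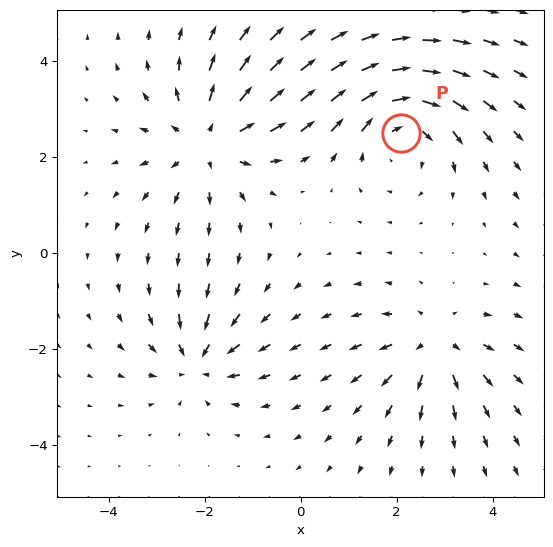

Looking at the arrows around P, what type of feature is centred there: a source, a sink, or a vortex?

vortex

At P (2.1, 2.5) the arrows circulate clockwise. Divergence ≈0, curl about -4 — near-zero divergence with nonzero curl is a vortex.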